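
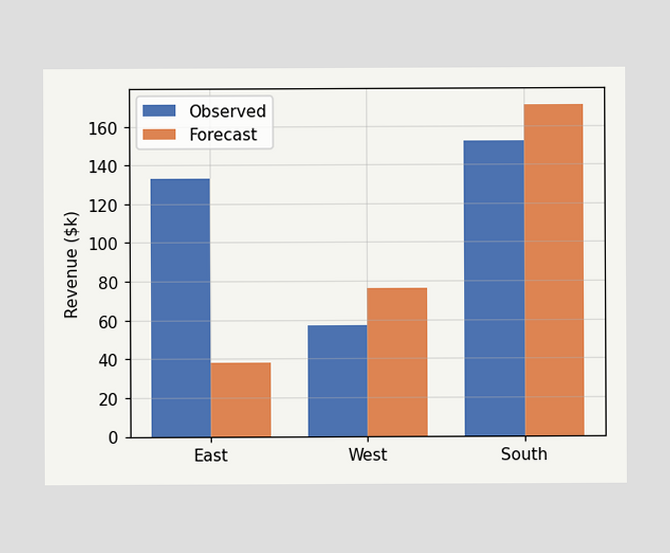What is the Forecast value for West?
The Forecast bar at West reaches $76k on the y-axis.

$76k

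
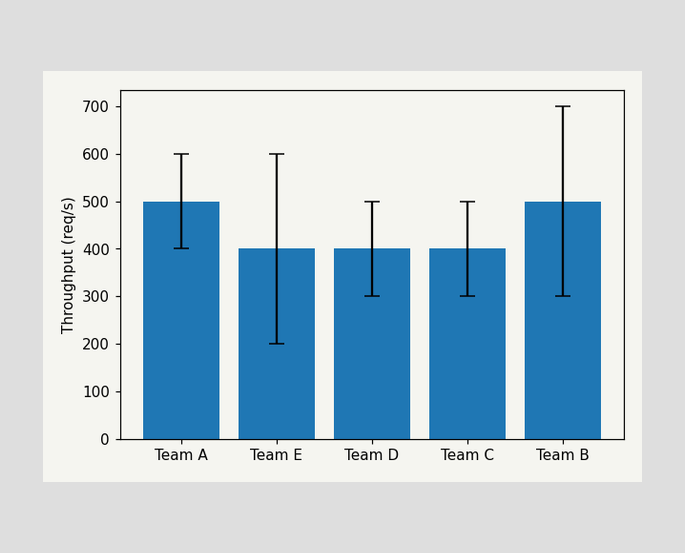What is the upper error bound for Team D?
The Team D bar's upper whisker reaches 500req/s.

500req/s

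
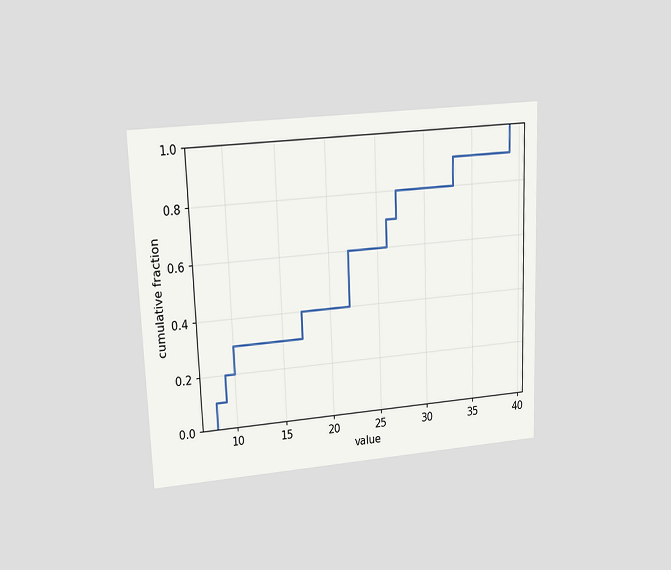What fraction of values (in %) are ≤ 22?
60%

The chart is tilted about 2° counter-clockwise and viewed at a slight angle. At x=22 the ECDF step is at 60%.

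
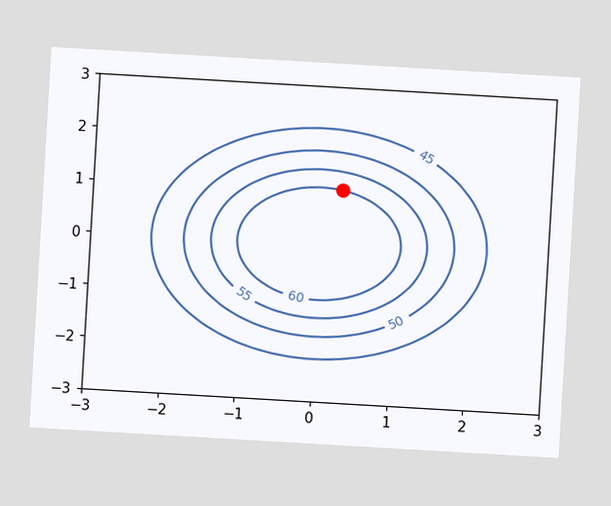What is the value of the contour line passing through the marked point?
60

The chart is tilted about 3° clockwise. The marked point sits on the contour labelled 60.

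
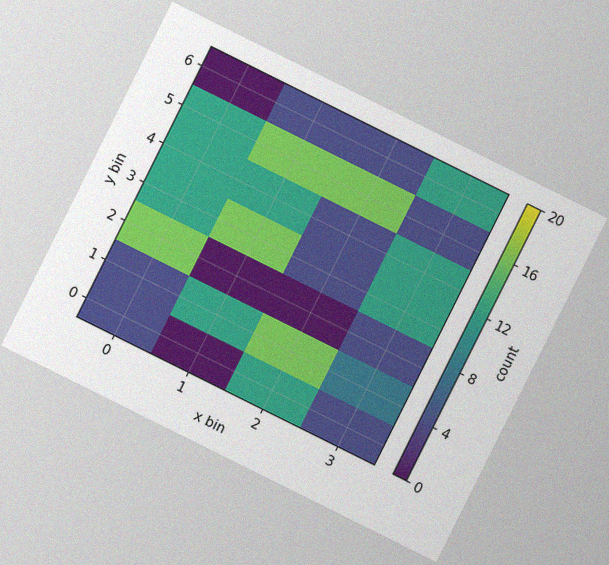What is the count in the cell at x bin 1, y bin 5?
The chart is tilted about 26° clockwise, with some photo noise. Matching the cell (1, 5) against the colorbar gives 16.

16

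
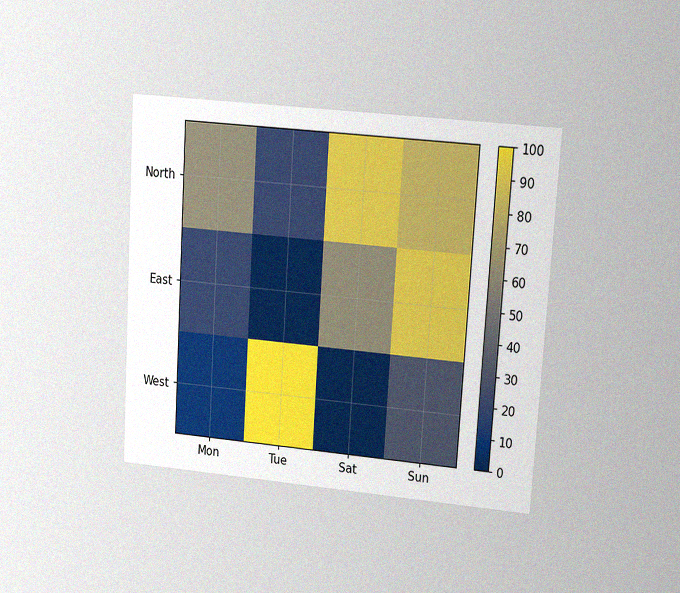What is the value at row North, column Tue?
The chart is tilted about 4° clockwise and viewed at a slight angle, with some photo noise. Matching cell (North, Tue) against the colorbar gives 20.

20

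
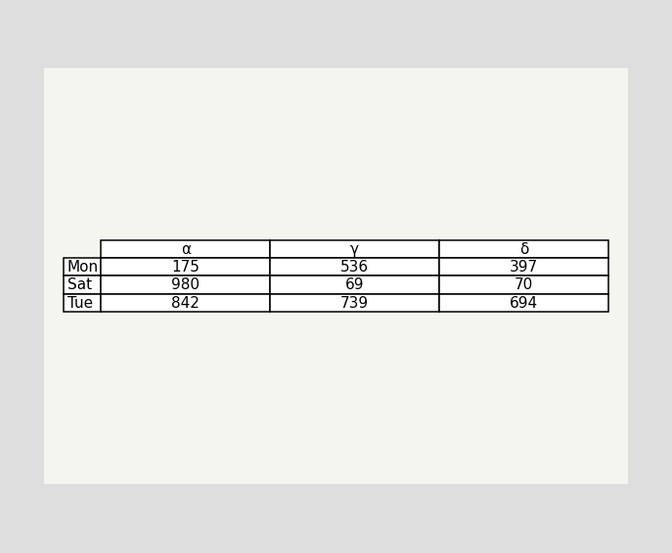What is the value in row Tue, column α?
842

The (Tue, α) cell reads 842.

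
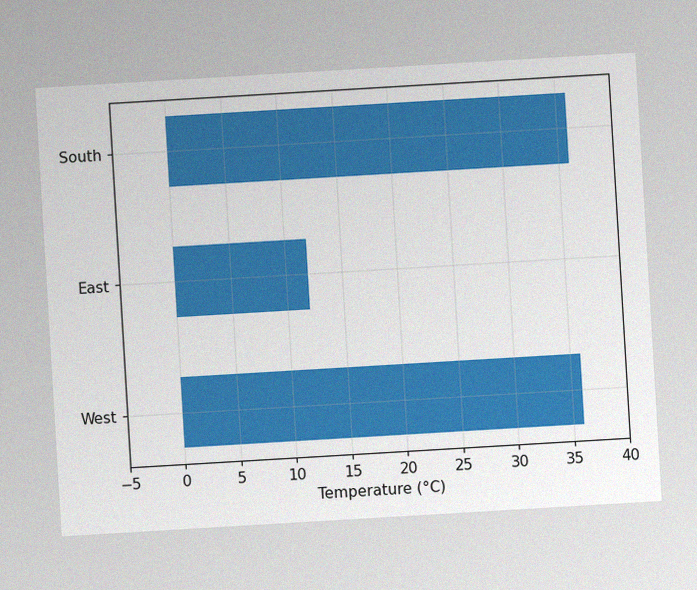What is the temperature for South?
36°C

The chart is tilted about 3° counter-clockwise, with some photo noise. Reading along the chart's x-axis, the South bar reaches 36°C.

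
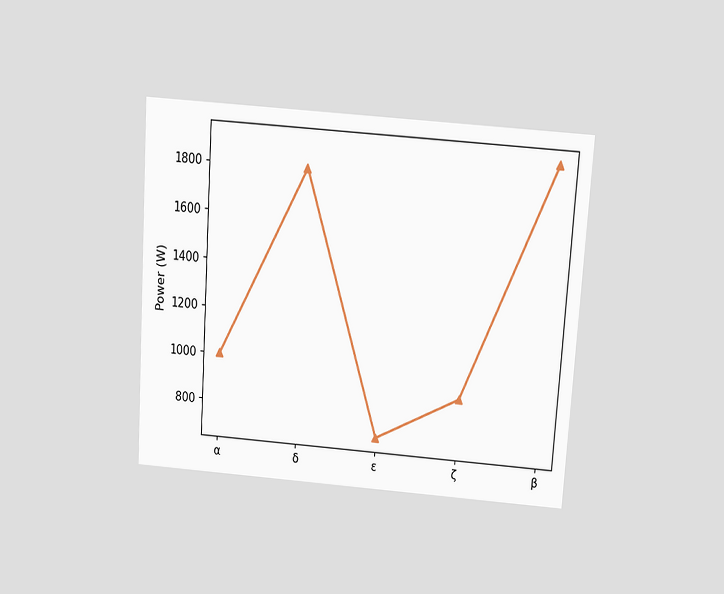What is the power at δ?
1800W

The chart is tilted about 4° clockwise and viewed slightly from above. At δ, the line is at 1800W.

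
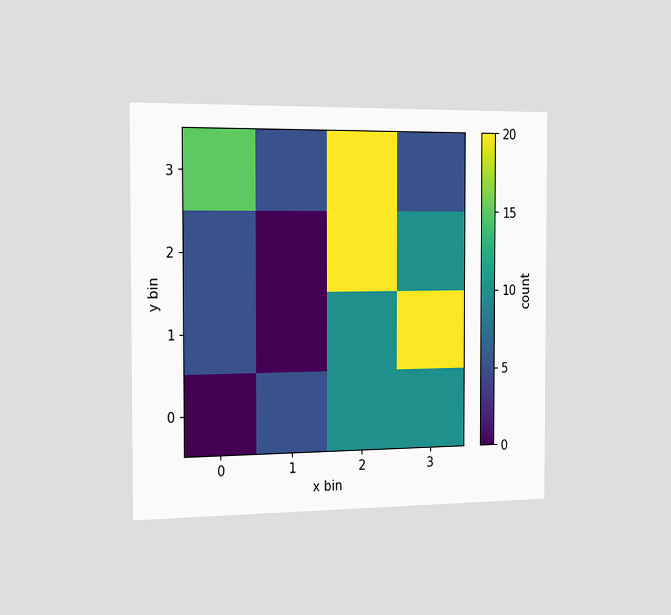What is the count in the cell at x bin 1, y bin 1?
The chart is viewed slightly from the left. Matching the cell (1, 1) against the colorbar gives 0.

0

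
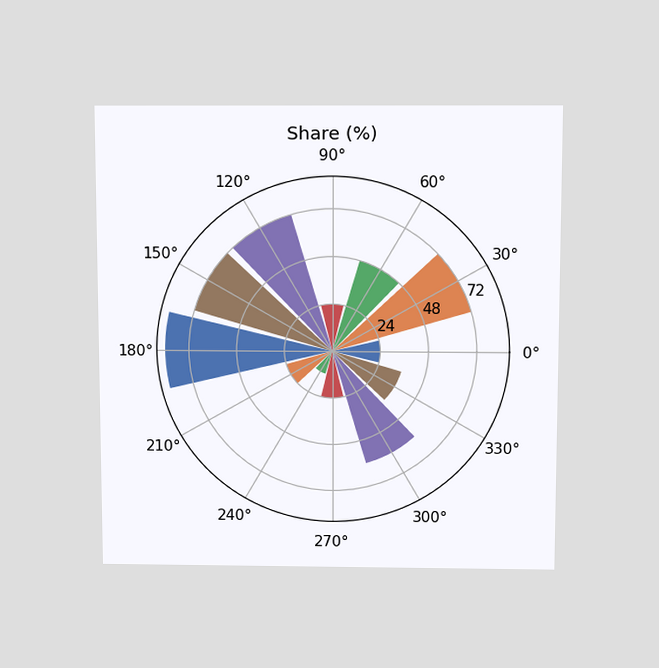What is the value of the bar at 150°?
72%

The chart is viewed slightly from above. The bar at 150° reaches 72% on the radial axis.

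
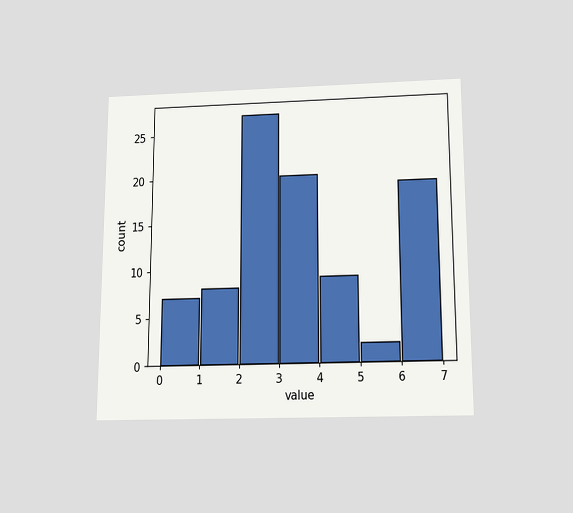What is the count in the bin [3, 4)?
20

The chart is viewed slightly from below. The [3, 4) bin has height 20.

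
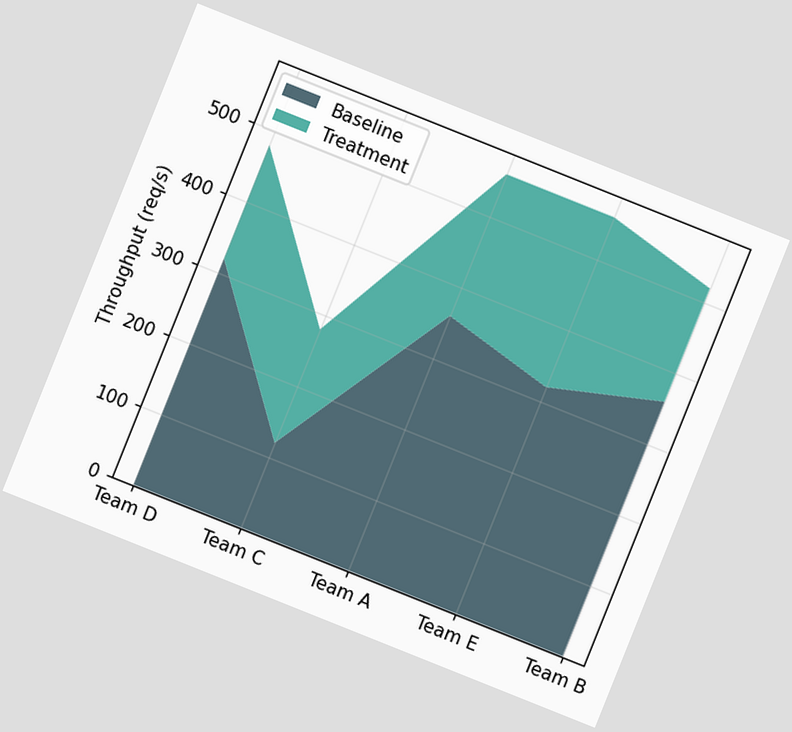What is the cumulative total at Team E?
560req/s

The chart is tilted about 22° clockwise. The stacked total at Team E reaches 560req/s.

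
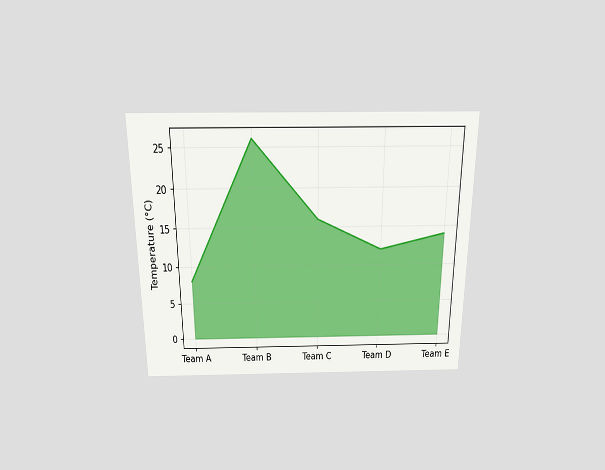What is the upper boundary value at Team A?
The chart is viewed slightly from above. At Team A the upper boundary is at 8°C.

8°C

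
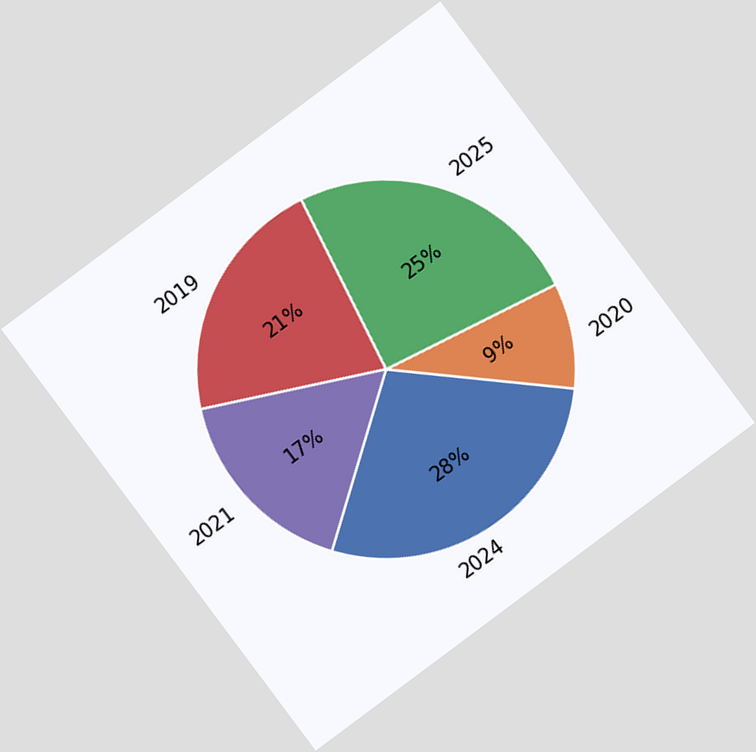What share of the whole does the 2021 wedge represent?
17%

The chart is tilted about 37° counter-clockwise. The 2021 slice takes up 17% of the pie.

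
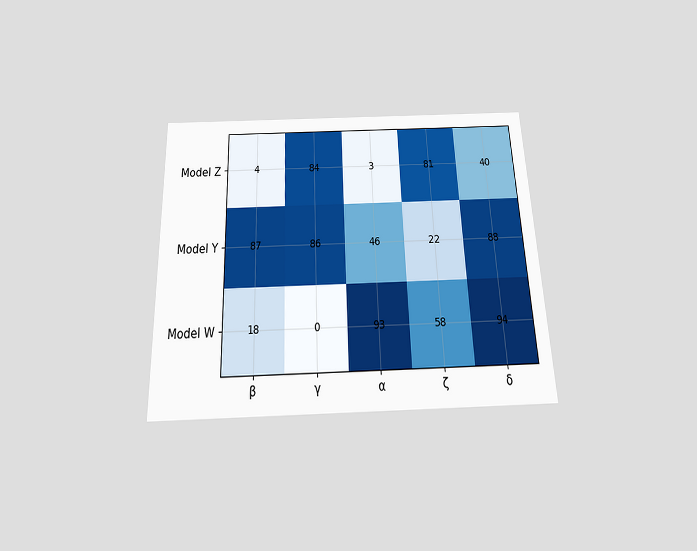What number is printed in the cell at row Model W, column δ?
The chart is tilted about 2° counter-clockwise and viewed slightly from below. The (Model W, δ) cell reads 94.

94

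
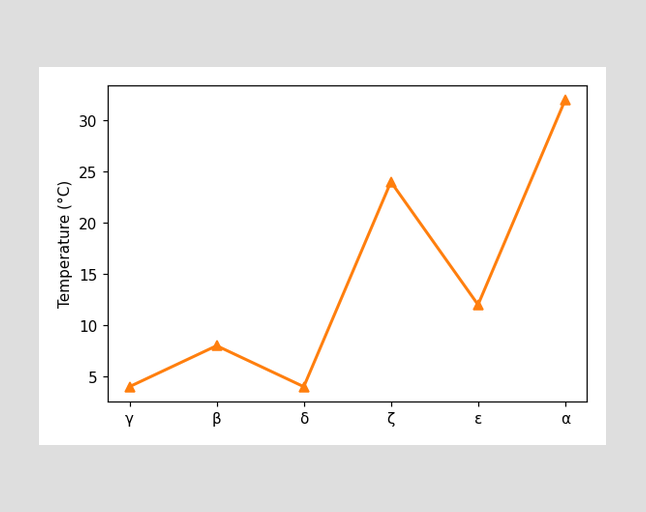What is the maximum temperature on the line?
32°C

The highest point is at α, and reading across to the y-axis gives 32°C.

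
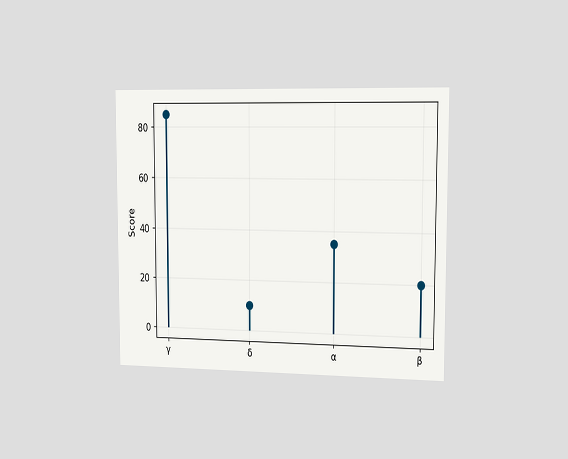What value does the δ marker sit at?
The chart is viewed slightly from the right. The δ marker sits at 10.

10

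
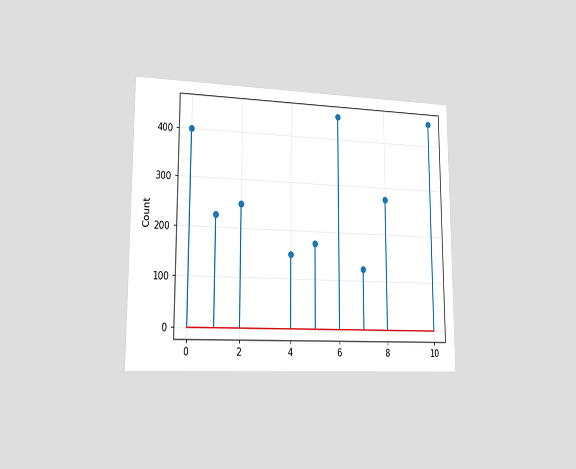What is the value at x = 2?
250

The chart is viewed slightly from the left. The stem at x=2 reaches 250.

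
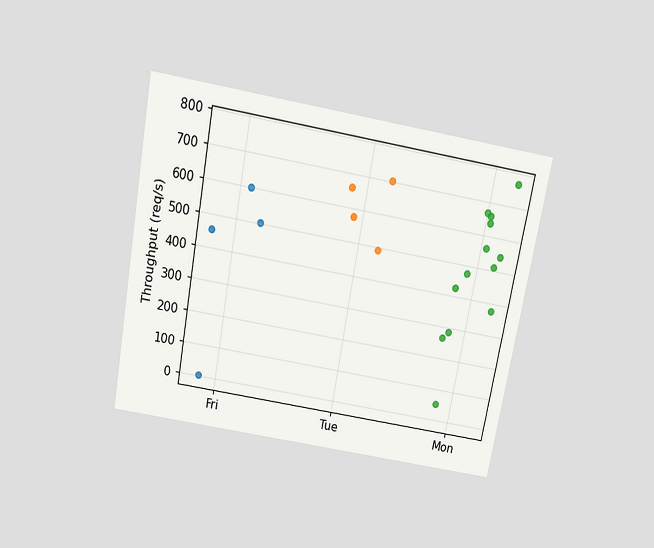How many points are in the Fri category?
4

The chart is tilted about 10° clockwise and viewed slightly from above. Counting the markers in the Fri column gives 4.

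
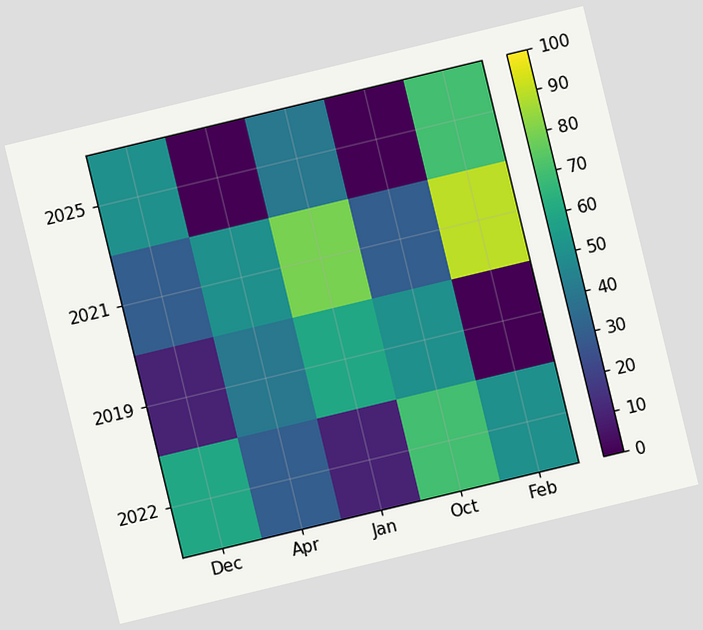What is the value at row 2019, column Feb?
The chart is tilted about 14° counter-clockwise. Matching cell (2019, Feb) against the colorbar gives 0.

0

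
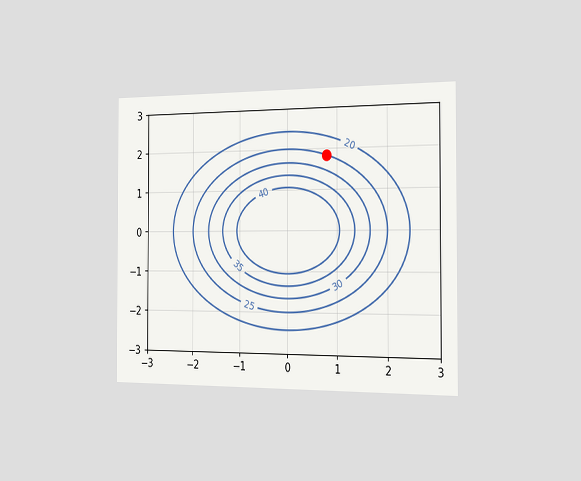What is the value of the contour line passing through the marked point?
The chart is viewed slightly from the right. The marked point sits on the contour labelled 25.

25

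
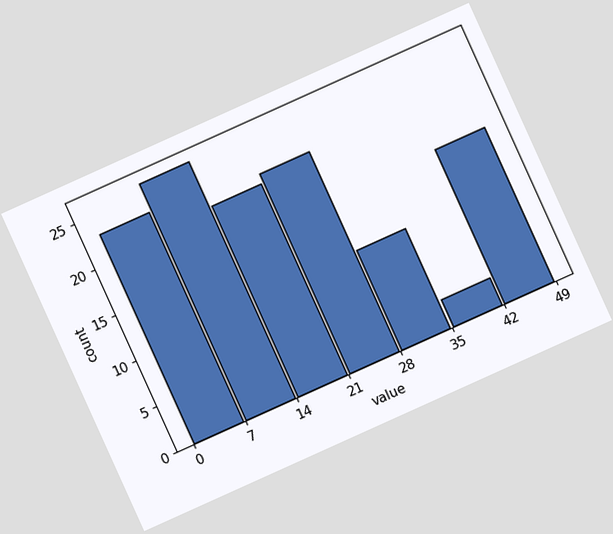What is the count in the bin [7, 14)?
The chart is tilted about 24° counter-clockwise. The [7, 14) bin has height 26.

26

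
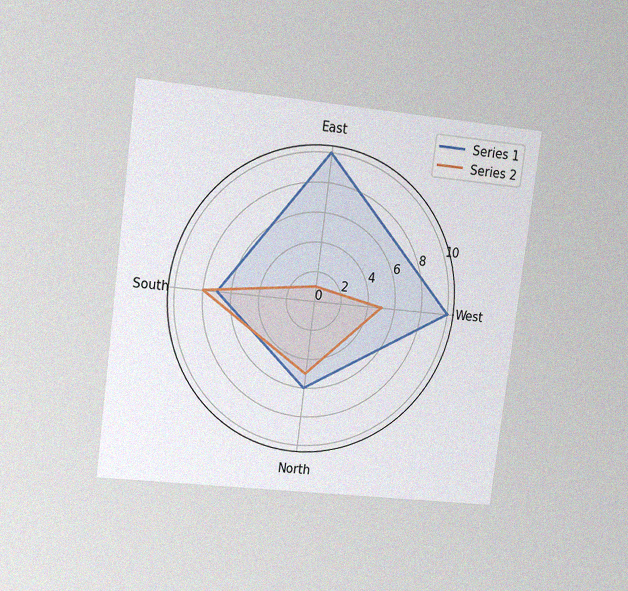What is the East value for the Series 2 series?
The chart is tilted about 7° clockwise and viewed at a slight angle, with some photo noise. On the East axis, Series 2 reaches 1.

1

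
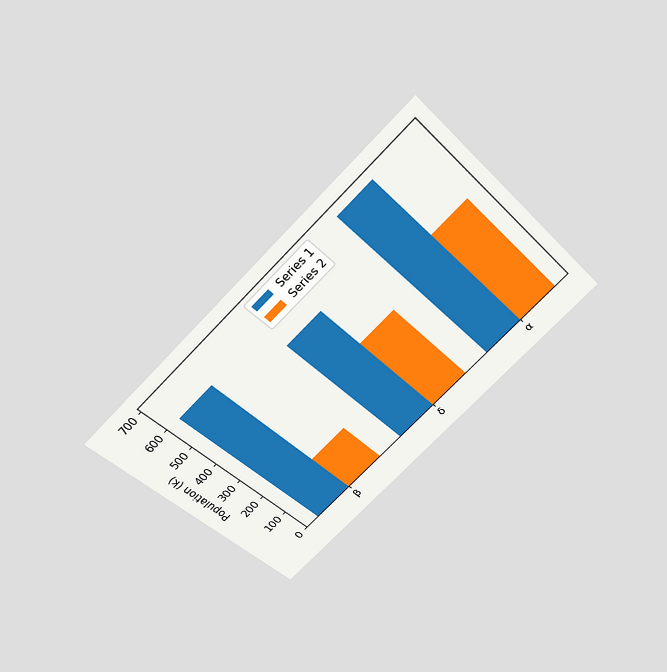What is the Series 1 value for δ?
The chart is tilted about 45° counter-clockwise and viewed slightly from above. The Series 1 bar at δ reaches 510k on the y-axis.

510k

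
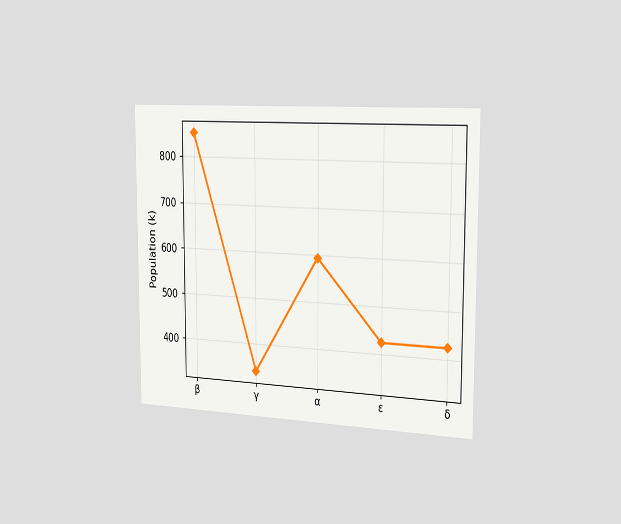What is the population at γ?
The chart is viewed slightly from the right. At γ, the line is at 340k.

340k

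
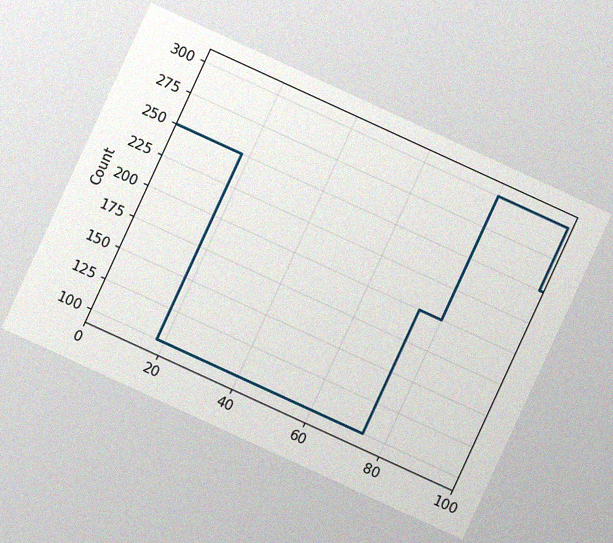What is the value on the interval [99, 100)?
The chart is tilted about 25° clockwise, with some photo noise. On [99, 100) the step sits at 250.

250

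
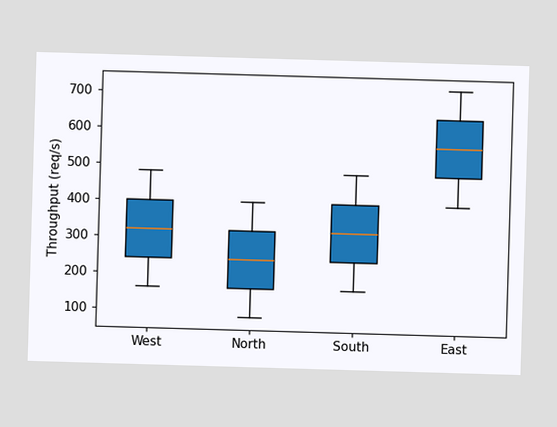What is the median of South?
The median line in the South box sits at 320req/s.

320req/s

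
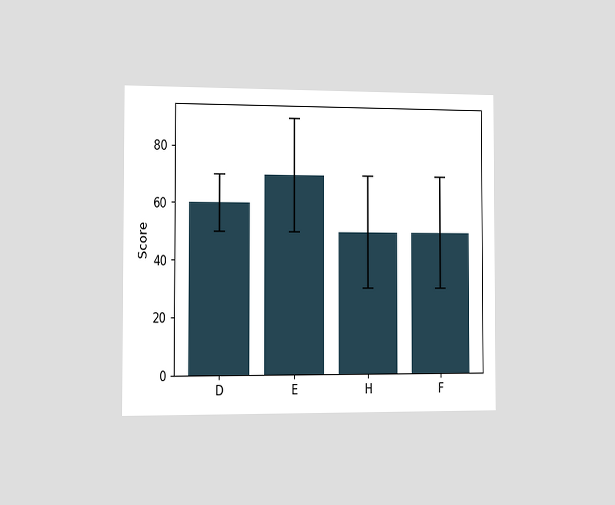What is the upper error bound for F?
The chart is viewed slightly from the left. The F bar's upper whisker reaches 70.

70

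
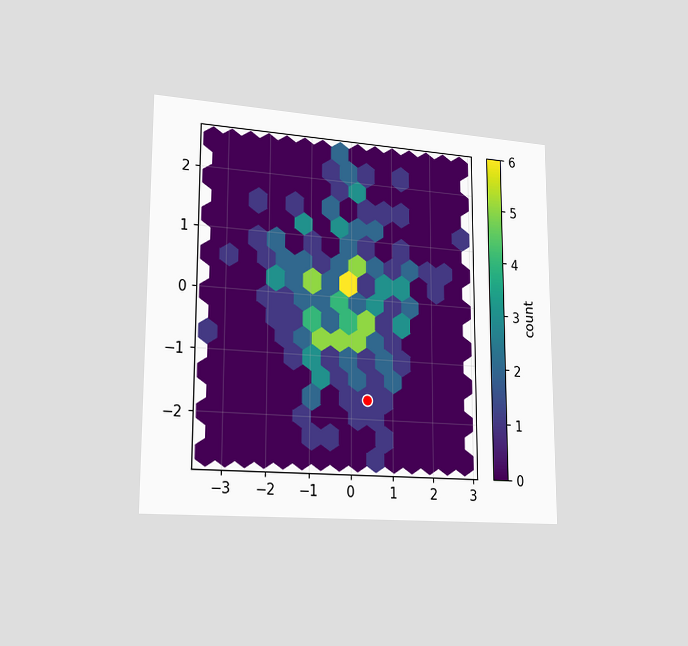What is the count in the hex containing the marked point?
1

The chart is viewed slightly from the left. The marked hex reads 1 on the colorbar.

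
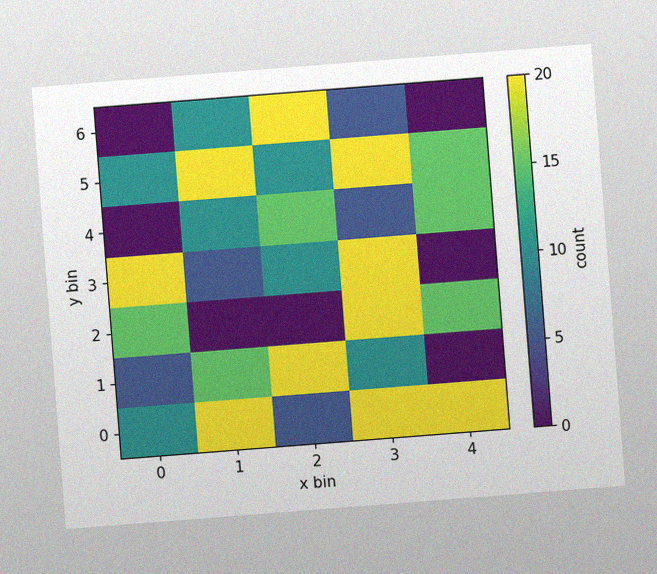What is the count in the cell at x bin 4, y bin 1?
0

The chart is tilted about 4° counter-clockwise, with some photo noise. Matching the cell (4, 1) against the colorbar gives 0.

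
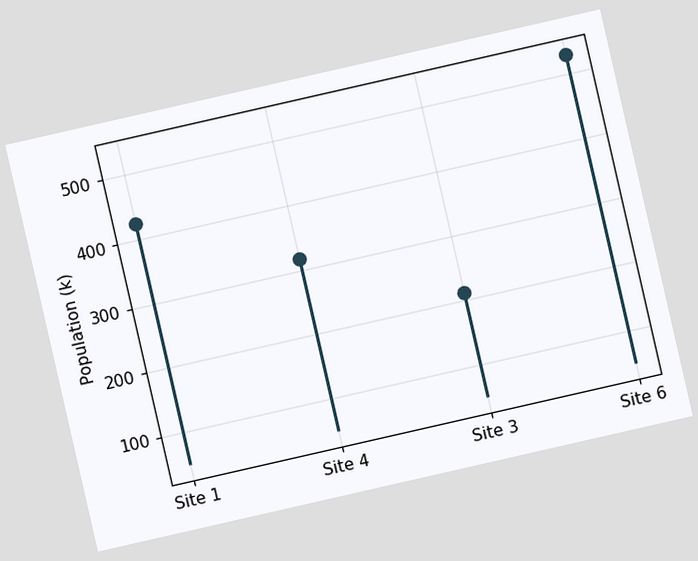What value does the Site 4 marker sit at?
318k

The chart is tilted about 13° counter-clockwise. The Site 4 marker sits at 318k.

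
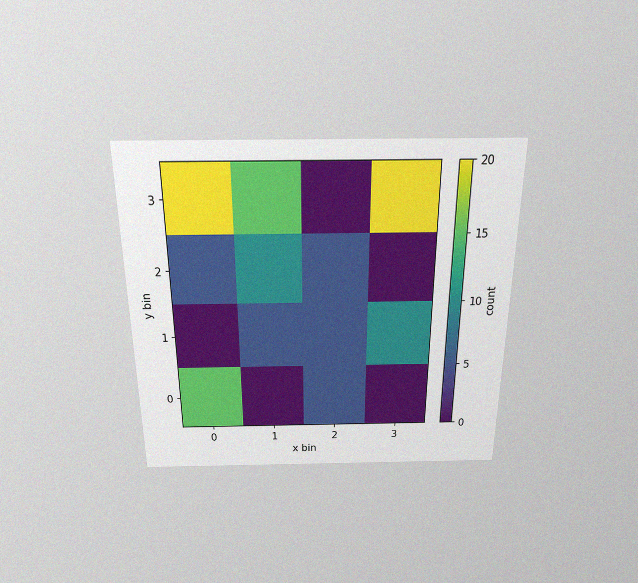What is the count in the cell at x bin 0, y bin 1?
0

The chart is viewed slightly from above, with some photo noise. Matching the cell (0, 1) against the colorbar gives 0.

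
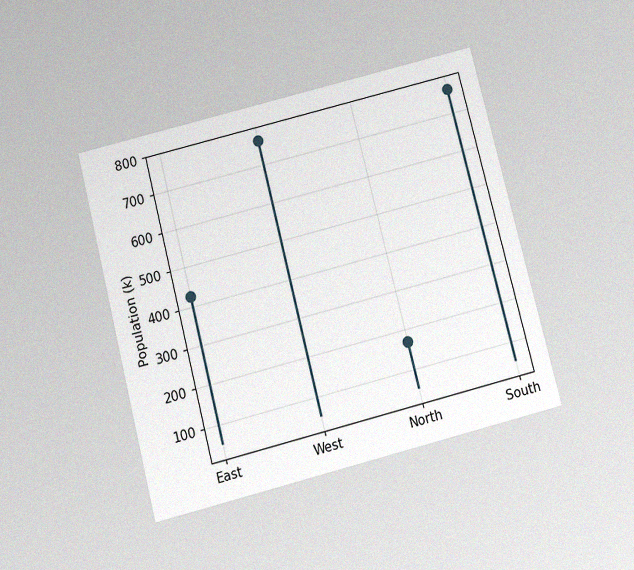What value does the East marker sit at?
The chart is tilted about 14° counter-clockwise and viewed slightly from below, with some photo noise. The East marker sits at 425k.

425k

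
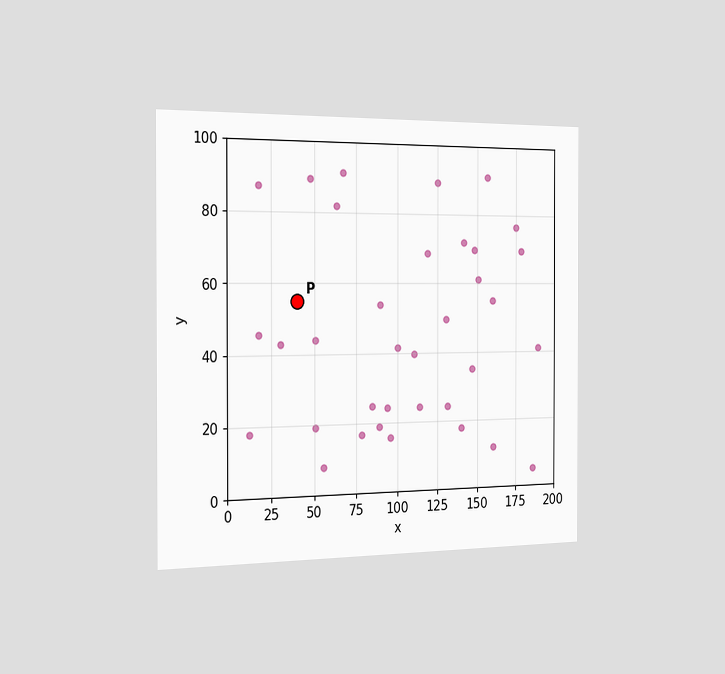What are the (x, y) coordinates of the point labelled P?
The chart is viewed slightly from the left. Following the gridlines from P to each axis, P sits at (40, 55).

(40, 55)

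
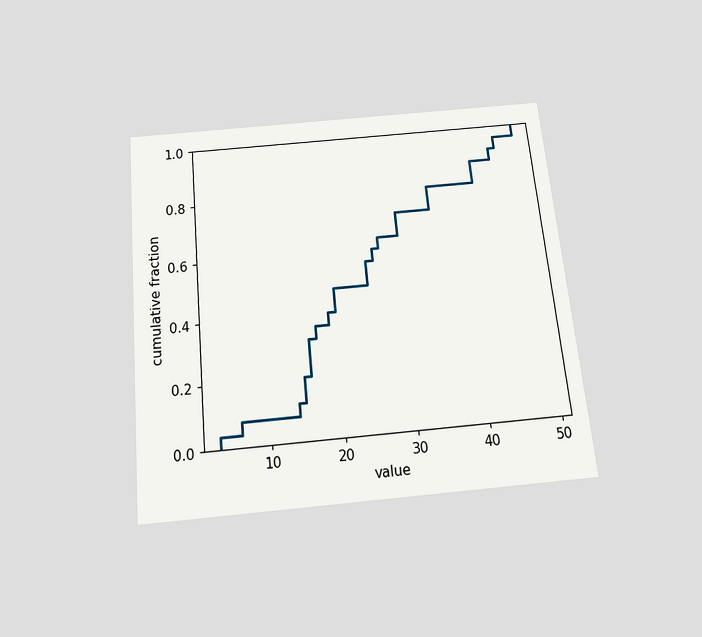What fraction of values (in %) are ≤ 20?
The chart is tilted about 5° counter-clockwise and viewed slightly from below. At x=20 the ECDF step is at 48%.

48%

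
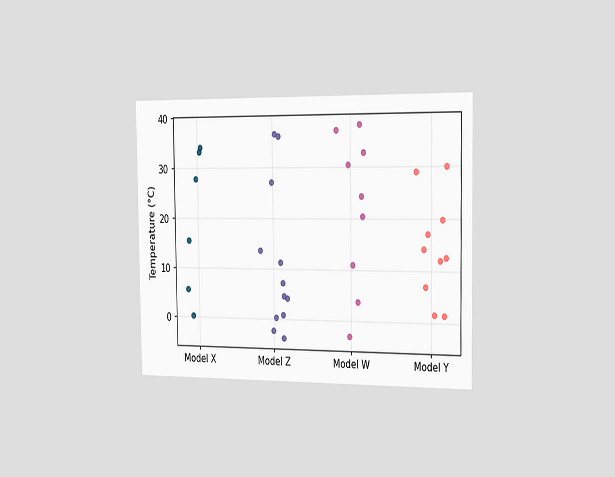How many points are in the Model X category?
The chart is viewed slightly from the right. Counting the markers in the Model X column gives 6.

6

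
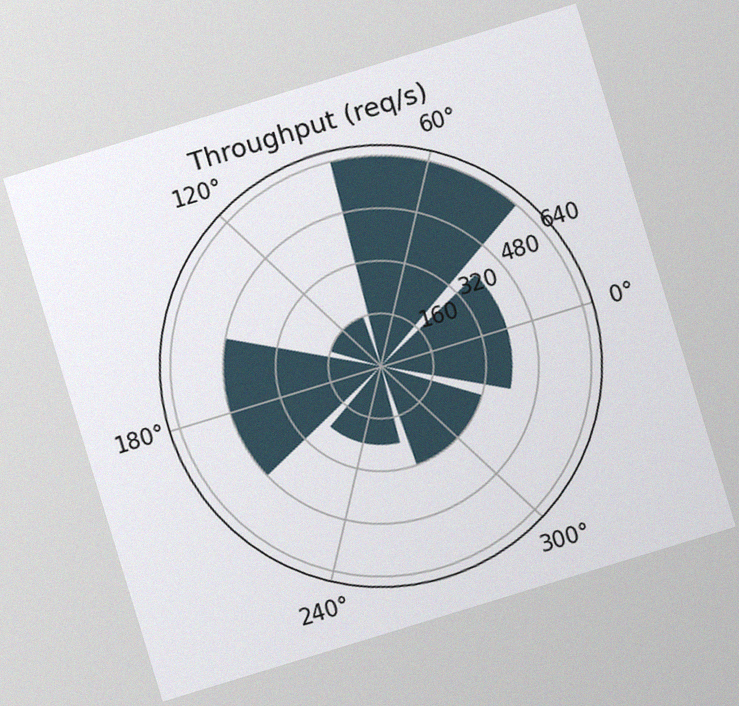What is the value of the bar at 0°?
The chart is tilted about 17° counter-clockwise, with some photo noise. The bar at 0° reaches 400req/s on the radial axis.

400req/s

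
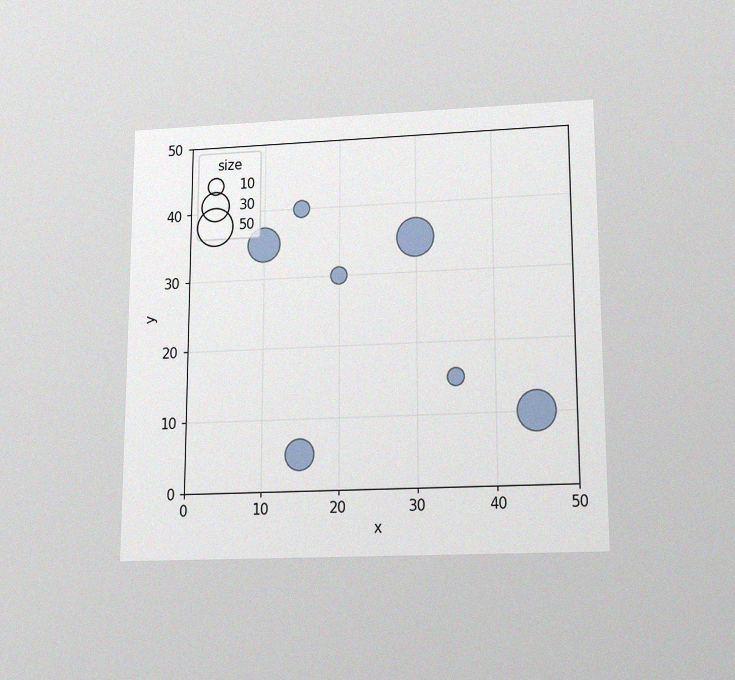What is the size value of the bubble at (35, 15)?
10

The chart is viewed slightly from below, with some photo noise. Matching the bubble at (35, 15) against the size legend gives 10.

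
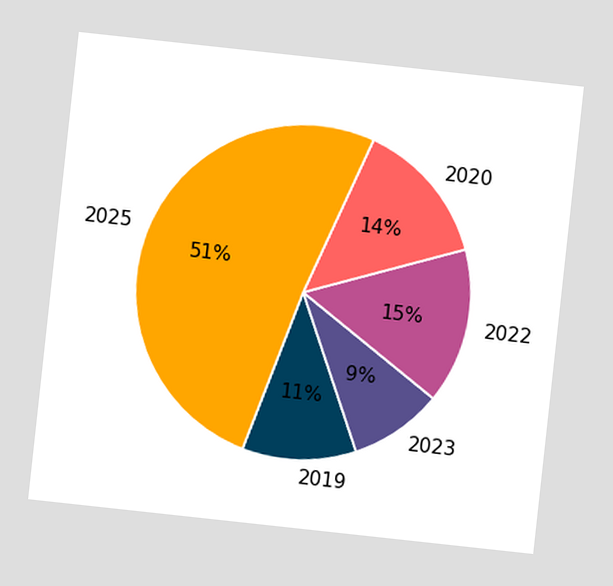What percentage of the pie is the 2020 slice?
14%

The chart is tilted about 6° clockwise. The 2020 slice takes up 14% of the pie.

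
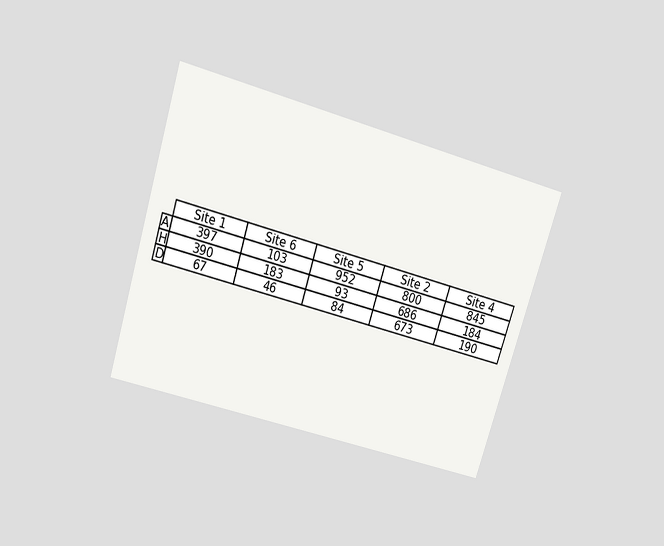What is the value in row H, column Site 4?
The chart is tilted about 17° clockwise and viewed slightly from above. The (H, Site 4) cell reads 184.

184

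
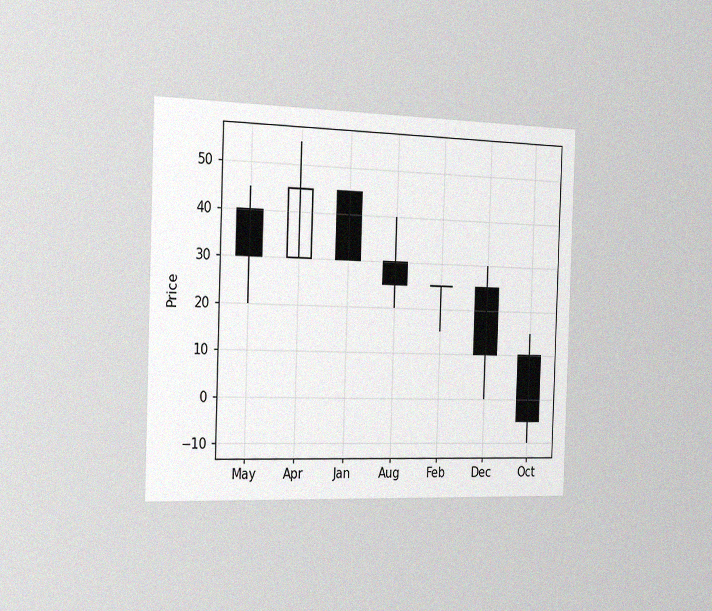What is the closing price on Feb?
25

The chart is viewed slightly from the left, with some photo noise. The Feb candle closes at 25.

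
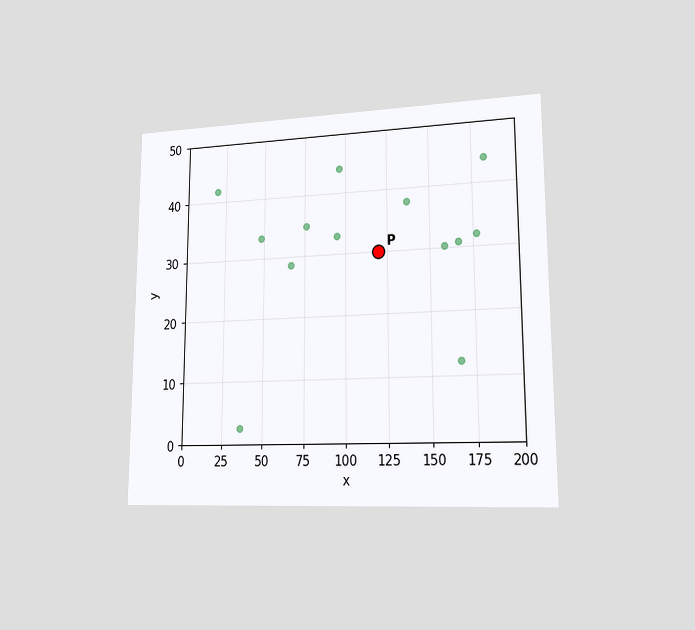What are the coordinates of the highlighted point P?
The chart is viewed slightly from the right. Following the gridlines from P to each axis, P sits at (120, 30).

(120, 30)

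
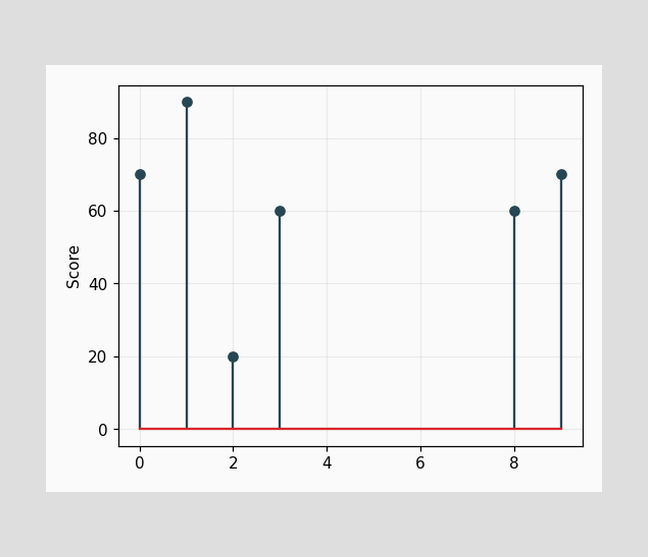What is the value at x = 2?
20

The stem at x=2 reaches 20.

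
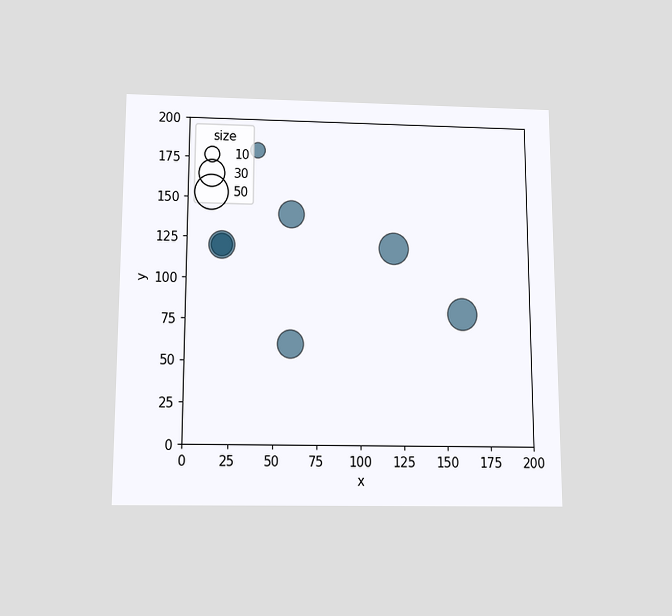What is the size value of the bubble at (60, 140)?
The chart is viewed slightly from below. Matching the bubble at (60, 140) against the size legend gives 30.

30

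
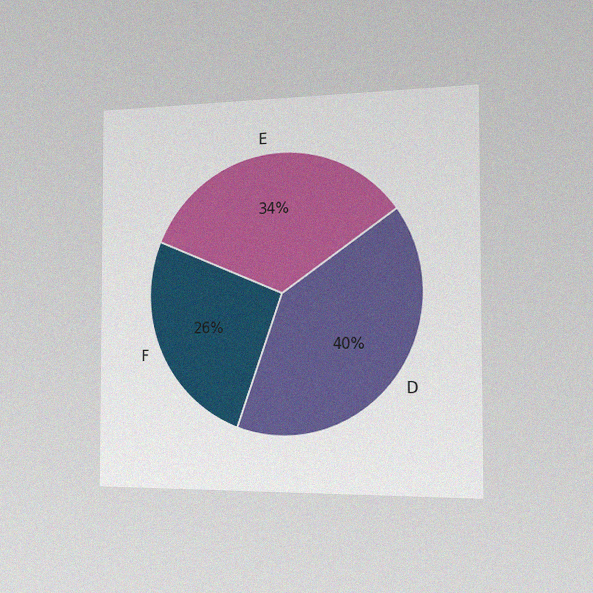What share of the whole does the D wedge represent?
40%

The chart is viewed slightly from the right, with some photo noise. The D slice takes up 40% of the pie.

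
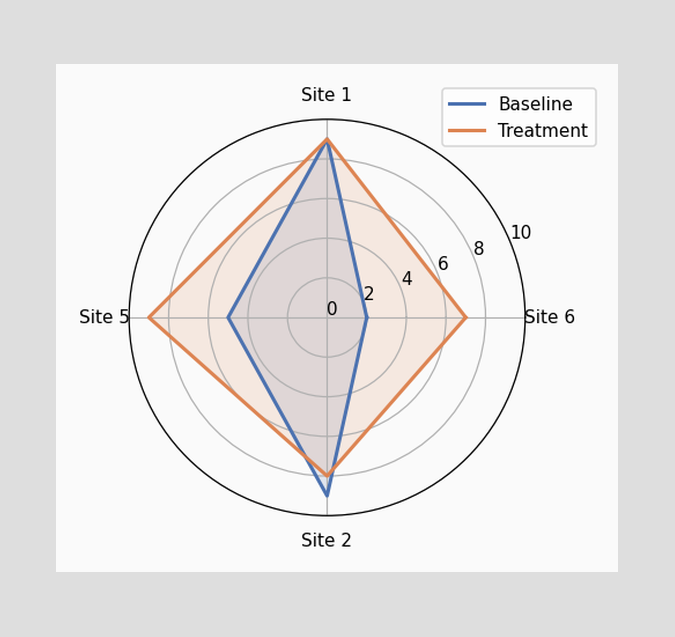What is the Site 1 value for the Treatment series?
On the Site 1 axis, Treatment reaches 9.

9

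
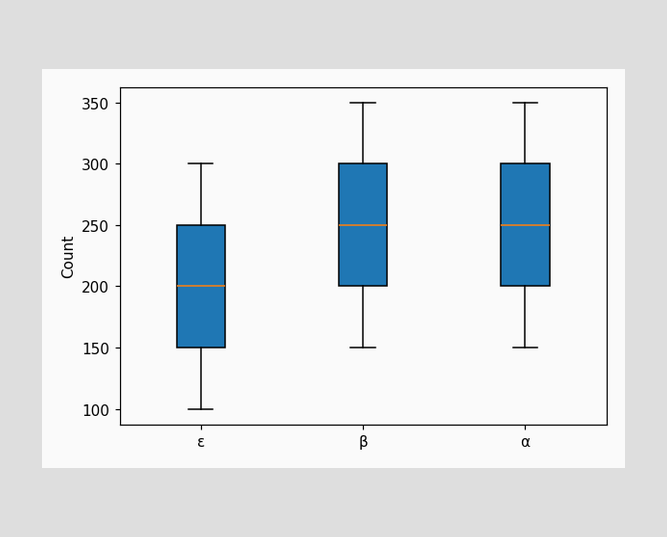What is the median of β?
250

The median line in the β box sits at 250.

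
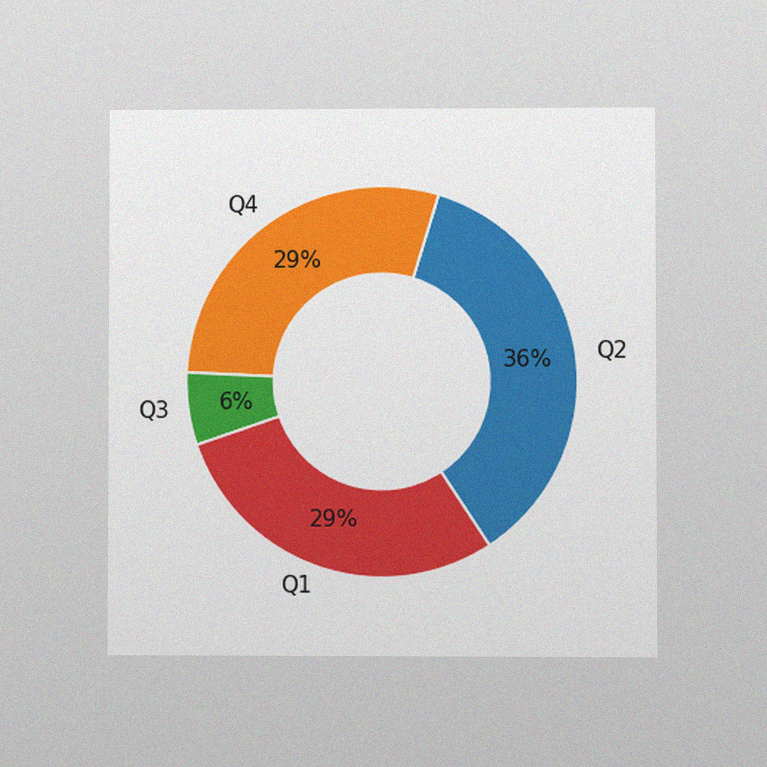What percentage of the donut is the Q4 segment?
The chart is viewed at a slight angle, with some photo noise. The Q4 segment takes up 29% of the ring.

29%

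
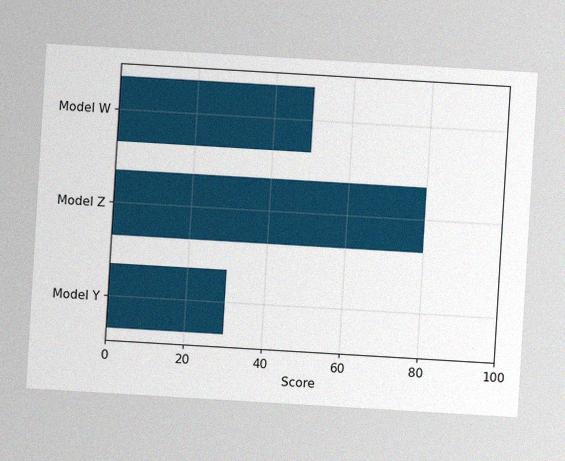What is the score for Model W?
The chart is tilted about 3° clockwise, with some photo noise. Reading along the chart's x-axis, the Model W bar reaches 50.

50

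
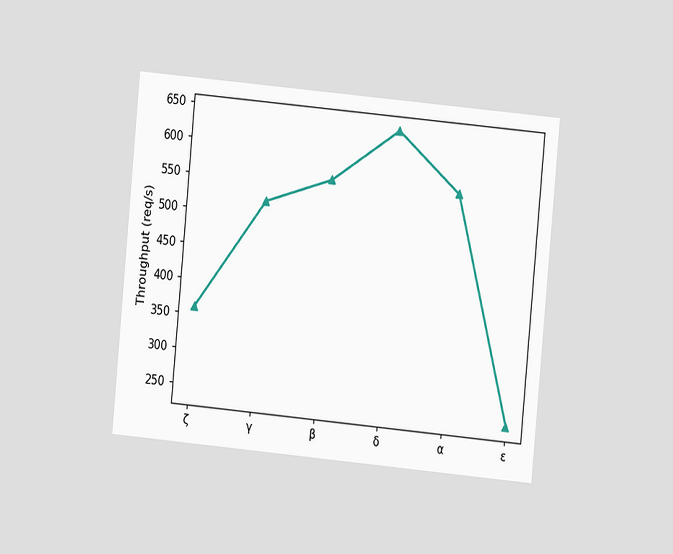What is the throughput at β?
The chart is tilted about 5° clockwise and viewed at a slight angle. At β, the line is at 560req/s.

560req/s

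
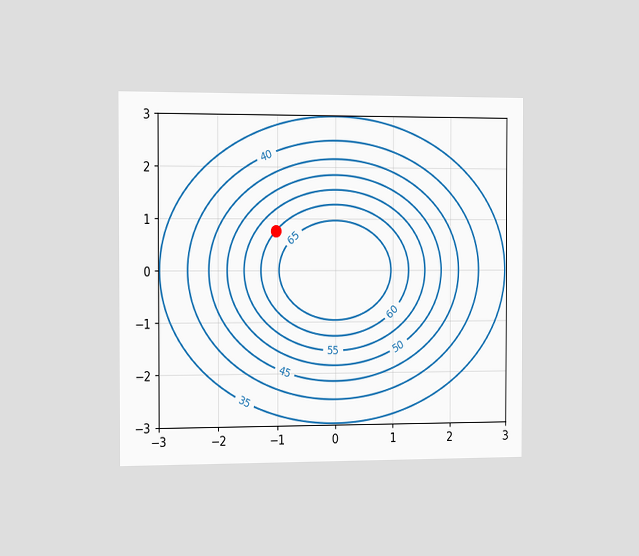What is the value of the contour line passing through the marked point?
The chart is viewed slightly from the left. The marked point sits on the contour labelled 60.

60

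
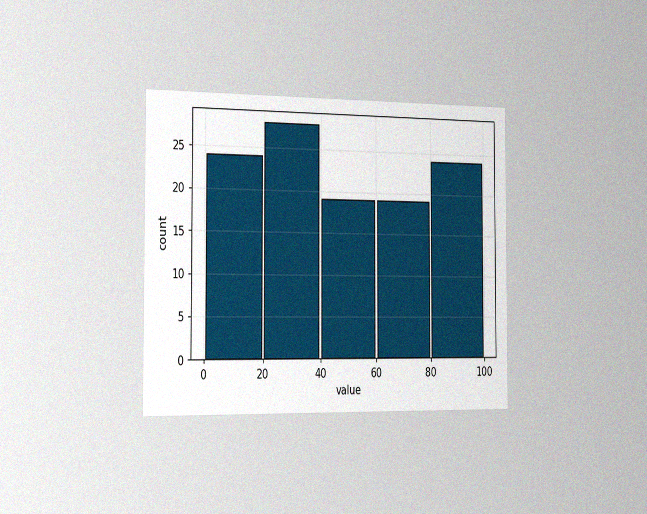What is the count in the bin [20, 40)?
The chart is viewed slightly from the left, with some photo noise. The [20, 40) bin has height 28.

28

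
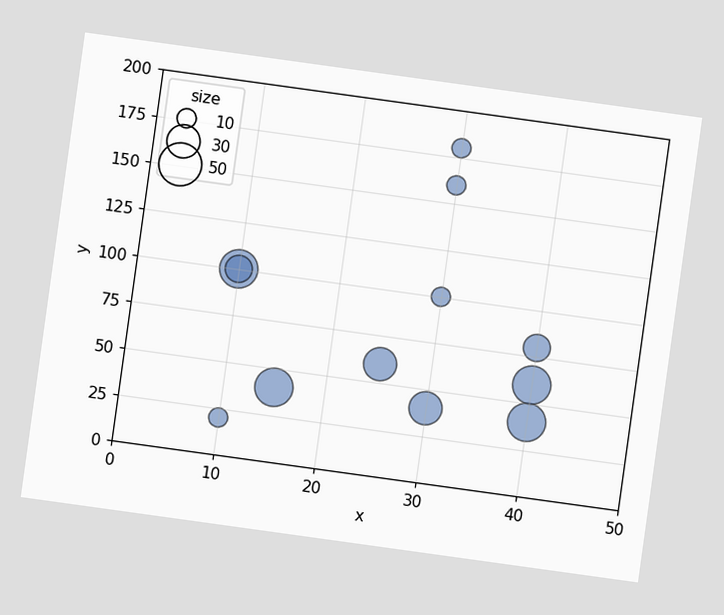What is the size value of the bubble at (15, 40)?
The chart is tilted about 8° clockwise. Matching the bubble at (15, 40) against the size legend gives 40.

40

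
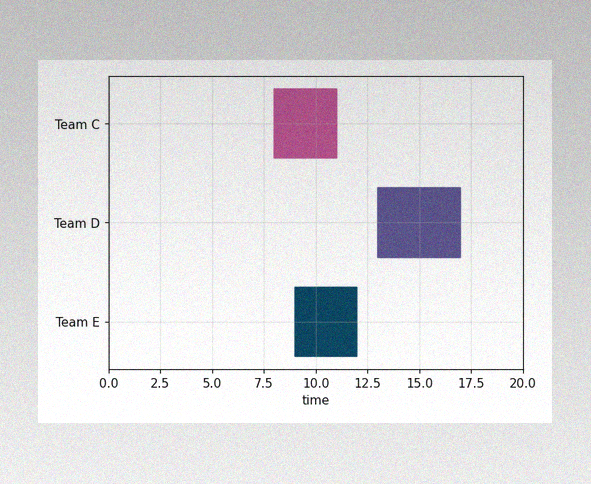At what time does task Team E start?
9

The image has some photo noise and uneven lighting. The Team E bar begins at t=9.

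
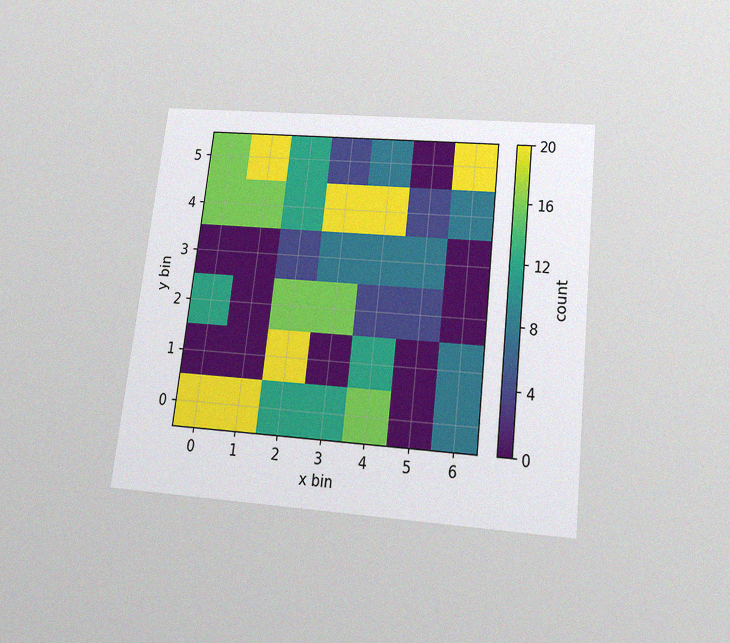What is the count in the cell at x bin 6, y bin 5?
20

The chart is tilted about 6° clockwise and viewed slightly from below, with some photo noise. Matching the cell (6, 5) against the colorbar gives 20.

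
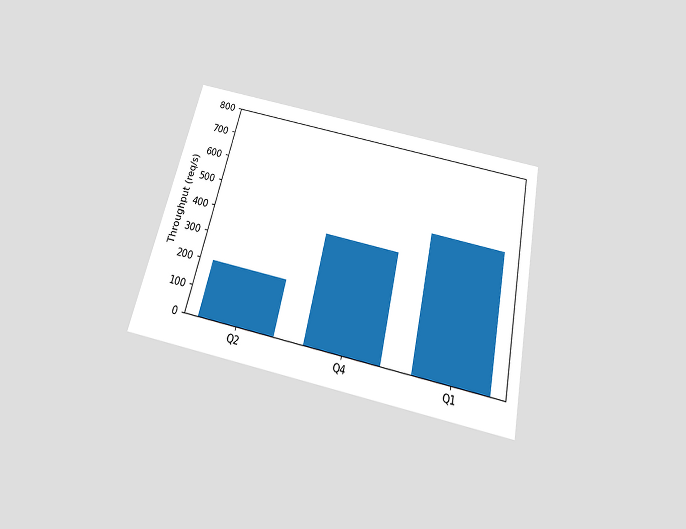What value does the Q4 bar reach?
400req/s

The chart is tilted about 13° clockwise and viewed slightly from below. Reading along the chart's y-axis, the Q4 bar reaches 400req/s.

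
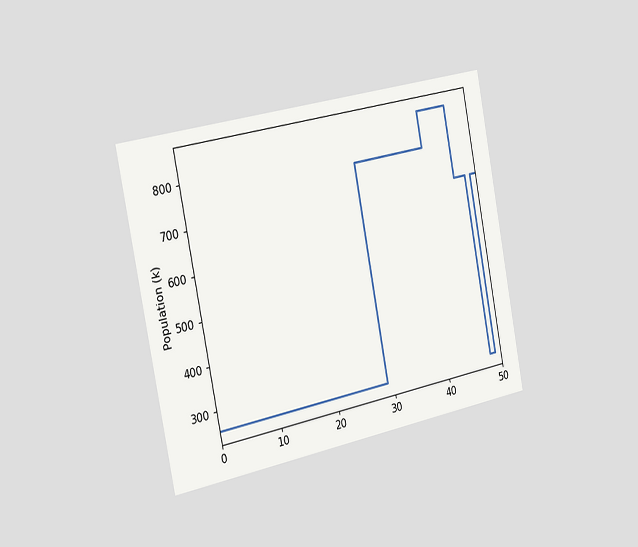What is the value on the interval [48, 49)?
255k

The chart is tilted about 11° counter-clockwise and viewed slightly from the left. On [48, 49) the step sits at 255k.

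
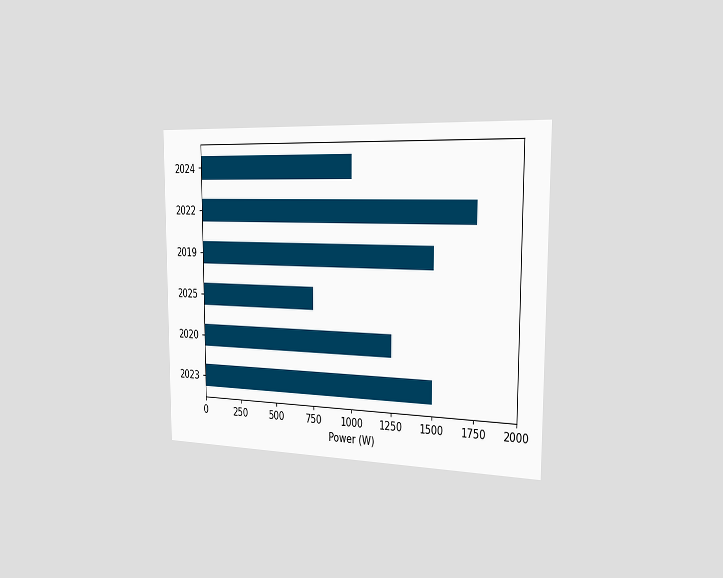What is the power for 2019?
The chart is viewed slightly from the right. Reading along the chart's x-axis, the 2019 bar reaches 1500W.

1500W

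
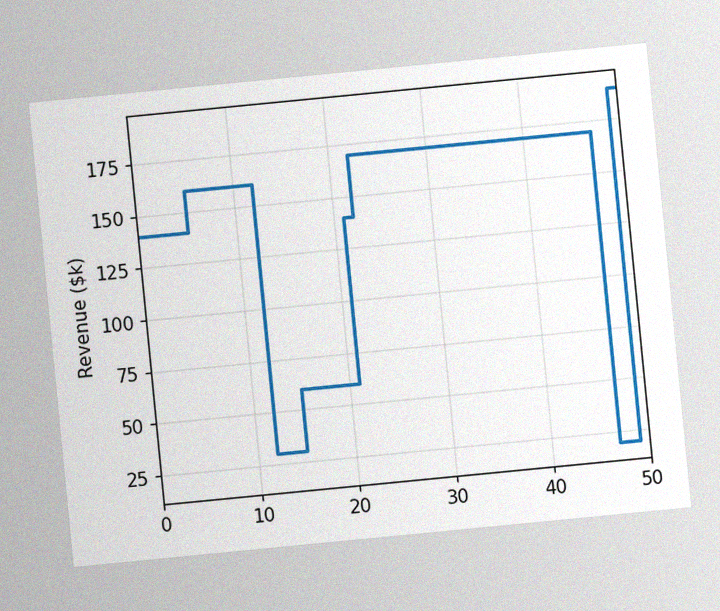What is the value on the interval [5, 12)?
The chart is tilted about 6° counter-clockwise, with some photo noise. On [5, 12) the step sits at $160k.

$160k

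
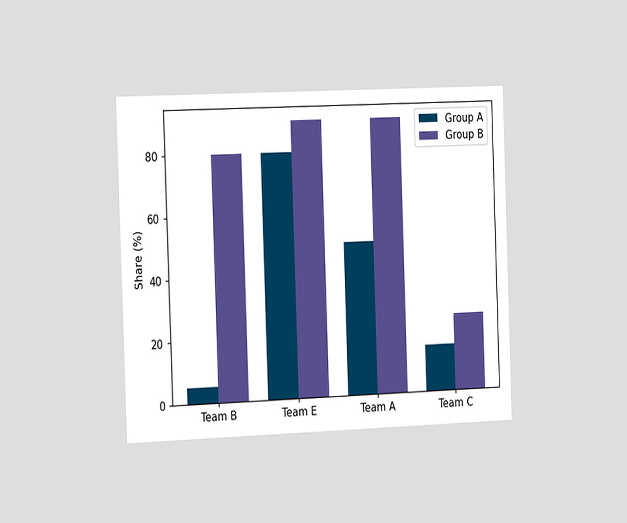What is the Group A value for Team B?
5%

The chart is tilted about 2° counter-clockwise and viewed slightly from the left. The Group A bar at Team B reaches 5% on the y-axis.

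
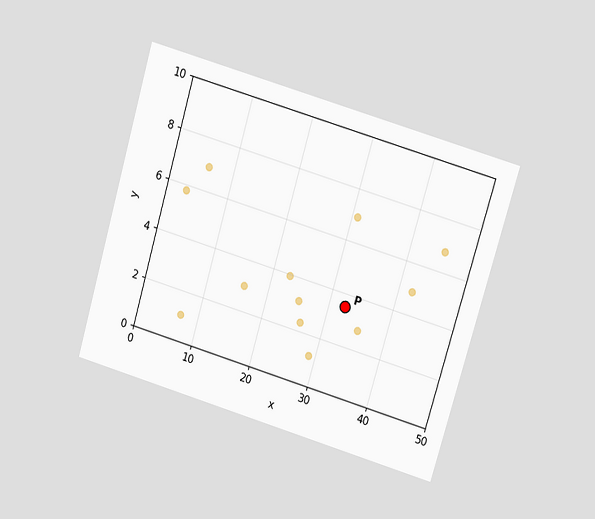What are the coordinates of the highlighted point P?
(32.5, 3.5)

The chart is tilted about 16° clockwise and viewed at a slight angle. Following the gridlines from P to each axis, P sits at (32.5, 3.5).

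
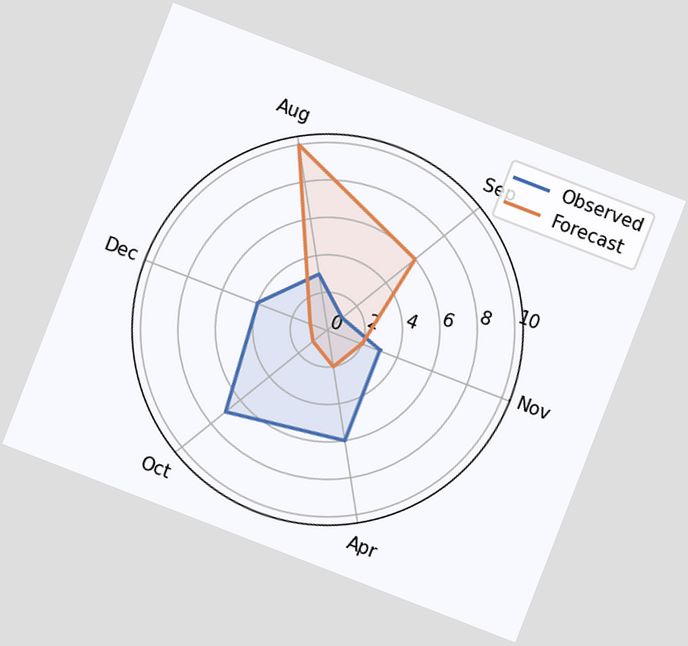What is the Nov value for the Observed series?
3

The chart is tilted about 21° clockwise. On the Nov axis, Observed reaches 3.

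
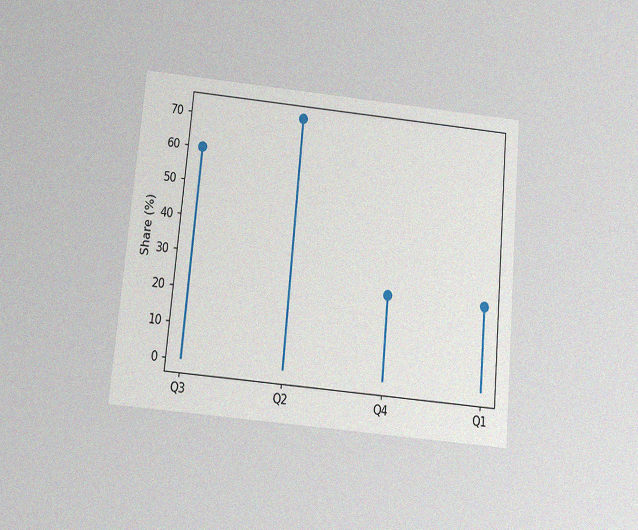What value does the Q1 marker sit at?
24%

The chart is tilted about 5° clockwise and viewed slightly from below, with some photo noise. The Q1 marker sits at 24%.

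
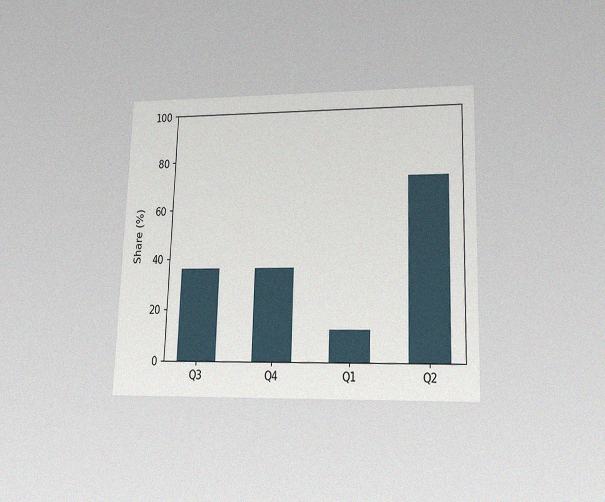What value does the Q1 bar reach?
12%

The chart is viewed slightly from below, with some photo noise. Reading along the chart's y-axis, the Q1 bar reaches 12%.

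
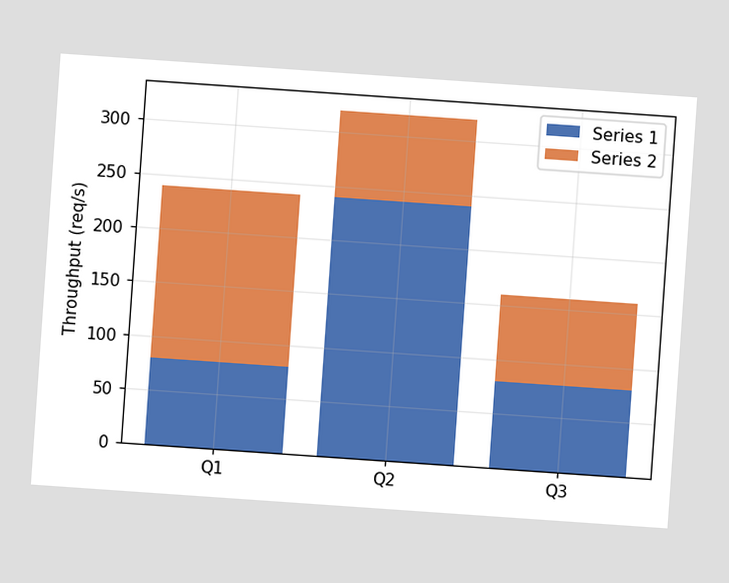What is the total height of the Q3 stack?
160req/s

The chart is tilted about 4° clockwise. The Q3 stack's top reaches 160req/s on the y-axis.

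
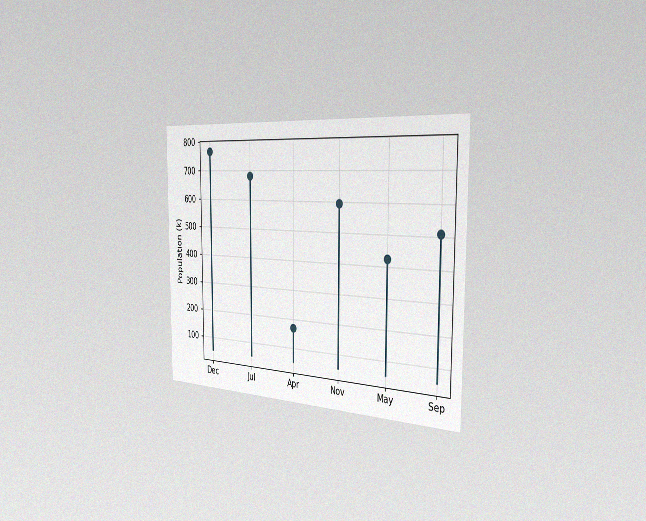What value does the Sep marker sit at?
510k

The chart is viewed slightly from the right, with some photo noise. The Sep marker sits at 510k.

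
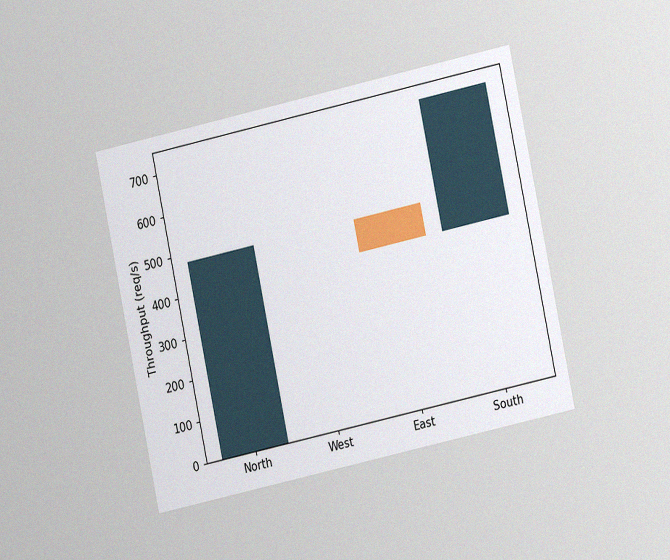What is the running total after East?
400req/s

The chart is tilted about 12° counter-clockwise and viewed at a slight angle, with some photo noise. After East the running total reaches 400req/s.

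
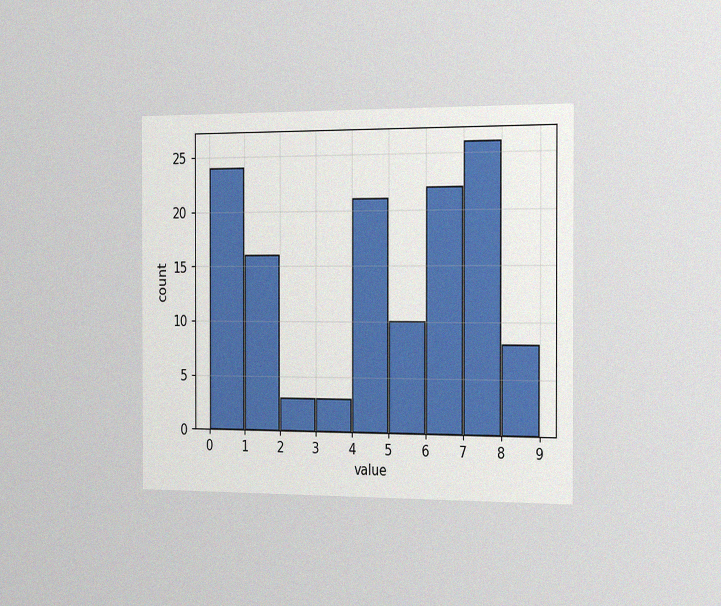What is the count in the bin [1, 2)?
16

The chart is viewed slightly from the right, with some photo noise. The [1, 2) bin has height 16.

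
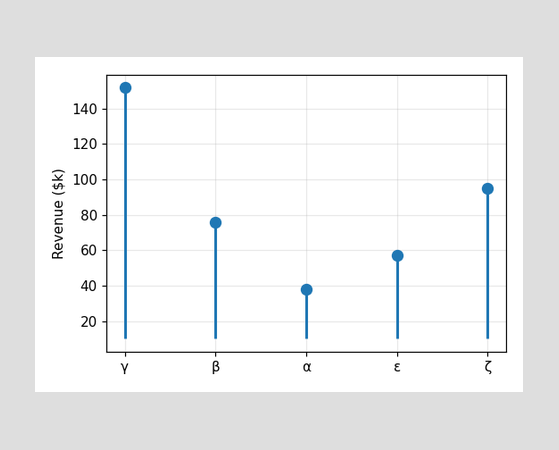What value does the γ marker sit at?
The γ marker sits at $152k.

$152k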